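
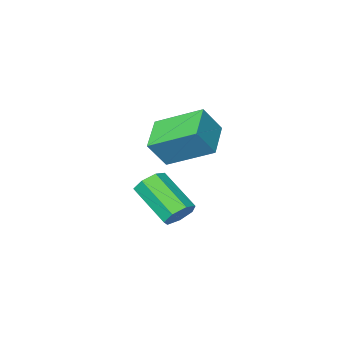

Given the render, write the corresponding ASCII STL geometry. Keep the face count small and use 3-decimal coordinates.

solid 
facet normal -0.559 0.079 -0.825
outer loop
vertex 1.961 -0.117 4.031
vertex 2.644 0.668 3.643
vertex 2.767 -1.136 3.387
endloop
endfacet
facet normal -0.615 -0.707 0.349
outer loop
vertex 3.276 -1.208 4.137
vertex 1.961 -0.117 4.031
vertex 2.767 -1.136 3.387
endloop
endfacet
facet normal -0.560 0.079 -0.825
outer loop
vertex 2.767 -1.136 3.387
vertex 2.644 0.668 3.643
vertex 3.449 -0.352 2.999
endloop
endfacet
facet normal 0.555 -0.703 -0.444
outer loop
vertex 3.449 -0.352 2.999
vertex 3.276 -1.208 4.137
vertex 2.767 -1.136 3.387
endloop
endfacet
facet normal -0.555 0.703 0.444
outer loop
vertex 1.961 -0.117 4.031
vertex 3.153 0.596 4.393
vertex 2.644 0.668 3.643
endloop
endfacet
facet normal -0.614 -0.707 0.351
outer loop
vertex 2.471 -0.188 4.781
vertex 1.961 -0.117 4.031
vertex 3.276 -1.208 4.137
endloop
endfacet
facet normal -0.555 0.703 0.444
outer loop
vertex 2.471 -0.188 4.781
vertex 3.153 0.596 4.393
vertex 1.961 -0.117 4.031
endloop
endfacet
facet normal 0.615 0.706 -0.350
outer loop
vertex 2.644 0.668 3.643
vertex 3.153 0.596 4.393
vertex 3.449 -0.352 2.999
endloop
endfacet
facet normal 0.555 -0.703 -0.444
outer loop
vertex 3.959 -0.423 3.749
vertex 3.276 -1.208 4.137
vertex 3.449 -0.352 2.999
endloop
endfacet
facet normal 0.614 0.707 -0.351
outer loop
vertex 3.449 -0.352 2.999
vertex 3.153 0.596 4.393
vertex 3.959 -0.423 3.749
endloop
endfacet
facet normal 0.560 -0.079 0.825
outer loop
vertex 3.959 -0.423 3.749
vertex 2.471 -0.188 4.781
vertex 3.276 -1.208 4.137
endloop
endfacet
facet normal 0.560 -0.079 0.825
outer loop
vertex 3.153 0.596 4.393
vertex 2.471 -0.188 4.781
vertex 3.959 -0.423 3.749
endloop
endfacet
facet normal -0.175 0.806 -0.565
outer loop
vertex 3.252 -0.38 1.151
vertex 2.888 -0.626 0.913
vertex 2.856 -0.344 1.325
endloop
endfacet
facet normal 0.370 0.587 0.720
outer loop
vertex 3.252 -0.38 1.151
vertex 2.856 -0.344 1.325
vertex 3.497 -1.507 1.944
endloop
endfacet
facet normal 0.370 0.587 0.720
outer loop
vertex 3.497 -1.507 1.944
vertex 2.856 -0.344 1.325
vertex 3.101 -1.471 2.118
endloop
endfacet
facet normal 0.176 -0.805 0.567
outer loop
vertex 3.497 -1.507 1.944
vertex 3.101 -1.471 2.118
vertex 3.132 -1.754 1.707
endloop
endfacet
facet normal -0.175 0.806 -0.565
outer loop
vertex 2.856 -0.344 1.325
vertex 2.888 -0.626 0.913
vertex 2.484 -0.521 1.188
endloop
endfacet
facet normal -0.485 0.430 0.761
outer loop
vertex 2.856 -0.344 1.325
vertex 2.484 -0.521 1.188
vertex 3.101 -1.471 2.118
endloop
endfacet
facet normal -0.483 0.432 0.762
outer loop
vertex 3.101 -1.471 2.118
vertex 2.484 -0.521 1.188
vertex 2.728 -1.648 1.982
endloop
endfacet
facet normal 0.175 -0.805 0.567
outer loop
vertex 3.101 -1.471 2.118
vertex 2.728 -1.648 1.982
vertex 3.132 -1.754 1.707
endloop
endfacet
facet normal -0.176 0.805 -0.566
outer loop
vertex 2.484 -0.521 1.188
vertex 2.888 -0.626 0.913
vertex 2.416 -0.777 0.845
endloop
endfacet
facet normal -0.972 -0.049 0.229
outer loop
vertex 2.484 -0.521 1.188
vertex 2.416 -0.777 0.845
vertex 2.728 -1.648 1.982
endloop
endfacet
facet normal -0.972 -0.051 0.228
outer loop
vertex 2.728 -1.648 1.982
vertex 2.416 -0.777 0.845
vertex 2.661 -1.904 1.638
endloop
endfacet
facet normal 0.174 -0.806 0.566
outer loop
vertex 2.728 -1.648 1.982
vertex 2.661 -1.904 1.638
vertex 3.132 -1.754 1.707
endloop
endfacet
facet normal -0.176 0.805 -0.567
outer loop
vertex 2.416 -0.777 0.845
vertex 2.888 -0.626 0.913
vertex 2.703 -0.92 0.553
endloop
endfacet
facet normal -0.729 -0.493 -0.475
outer loop
vertex 2.416 -0.777 0.845
vertex 2.703 -0.92 0.553
vertex 2.661 -1.904 1.638
endloop
endfacet
facet normal -0.729 -0.493 -0.475
outer loop
vertex 2.661 -1.904 1.638
vertex 2.703 -0.92 0.553
vertex 2.948 -2.047 1.346
endloop
endfacet
facet normal 0.174 -0.806 0.566
outer loop
vertex 2.661 -1.904 1.638
vertex 2.948 -2.047 1.346
vertex 3.132 -1.754 1.707
endloop
endfacet
facet normal -0.174 0.805 -0.568
outer loop
vertex 2.703 -0.92 0.553
vertex 2.888 -0.626 0.913
vertex 3.129 -0.842 0.533
endloop
endfacet
facet normal 0.065 -0.565 -0.823
outer loop
vertex 2.703 -0.92 0.553
vertex 3.129 -0.842 0.533
vertex 2.948 -2.047 1.346
endloop
endfacet
facet normal 0.065 -0.565 -0.823
outer loop
vertex 2.948 -2.047 1.346
vertex 3.129 -0.842 0.533
vertex 3.374 -1.969 1.326
endloop
endfacet
facet normal 0.174 -0.806 0.566
outer loop
vertex 2.948 -2.047 1.346
vertex 3.374 -1.969 1.326
vertex 3.132 -1.754 1.707
endloop
endfacet
facet normal -0.175 0.804 -0.568
outer loop
vertex 3.129 -0.842 0.533
vertex 2.888 -0.626 0.913
vertex 3.374 -0.601 0.799
endloop
endfacet
facet normal 0.807 -0.212 -0.551
outer loop
vertex 3.129 -0.842 0.533
vertex 3.374 -0.601 0.799
vertex 3.374 -1.969 1.326
endloop
endfacet
facet normal 0.808 -0.212 -0.550
outer loop
vertex 3.374 -1.969 1.326
vertex 3.374 -0.601 0.799
vertex 3.618 -1.729 1.592
endloop
endfacet
facet normal 0.175 -0.806 0.566
outer loop
vertex 3.374 -1.969 1.326
vertex 3.618 -1.729 1.592
vertex 3.132 -1.754 1.707
endloop
endfacet
facet normal -0.174 0.806 -0.566
outer loop
vertex 3.374 -0.601 0.799
vertex 2.888 -0.626 0.913
vertex 3.252 -0.38 1.151
endloop
endfacet
facet normal 0.944 0.301 0.138
outer loop
vertex 3.374 -0.601 0.799
vertex 3.252 -0.38 1.151
vertex 3.618 -1.729 1.592
endloop
endfacet
facet normal 0.944 0.300 0.135
outer loop
vertex 3.618 -1.729 1.592
vertex 3.252 -0.38 1.151
vertex 3.497 -1.507 1.944
endloop
endfacet
facet normal 0.176 -0.804 0.568
outer loop
vertex 3.618 -1.729 1.592
vertex 3.497 -1.507 1.944
vertex 3.132 -1.754 1.707
endloop
endfacet

endsolid


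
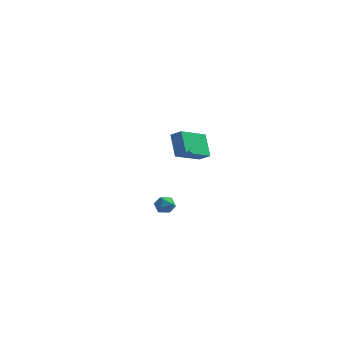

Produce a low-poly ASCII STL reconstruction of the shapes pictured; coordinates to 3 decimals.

solid 
facet normal -0.387 0.530 0.755
outer loop
vertex -4.693 3.523 1.81
vertex -3.968 3.413 2.259
vertex -3.877 5.359 0.939
endloop
endfacet
facet normal -0.844 0.127 -0.522
outer loop
vertex -3.212 4.447 -0.359
vertex -4.693 3.523 1.81
vertex -3.877 5.359 0.939
endloop
endfacet
facet normal -0.386 0.530 0.755
outer loop
vertex -3.877 5.359 0.939
vertex -3.968 3.413 2.259
vertex -3.151 5.249 1.387
endloop
endfacet
facet normal 0.373 0.838 -0.398
outer loop
vertex -3.151 5.249 1.387
vertex -3.212 4.447 -0.359
vertex -3.877 5.359 0.939
endloop
endfacet
facet normal -0.373 -0.838 0.398
outer loop
vertex -4.693 3.523 1.81
vertex -3.303 2.501 0.961
vertex -3.968 3.413 2.259
endloop
endfacet
facet normal -0.844 0.128 -0.522
outer loop
vertex -4.029 2.611 0.513
vertex -4.693 3.523 1.81
vertex -3.212 4.447 -0.359
endloop
endfacet
facet normal -0.373 -0.838 0.398
outer loop
vertex -4.029 2.611 0.513
vertex -3.303 2.501 0.961
vertex -4.693 3.523 1.81
endloop
endfacet
facet normal 0.844 -0.128 0.522
outer loop
vertex -3.968 3.413 2.259
vertex -3.303 2.501 0.961
vertex -3.151 5.249 1.387
endloop
endfacet
facet normal 0.374 0.838 -0.398
outer loop
vertex -2.487 4.337 0.09
vertex -3.212 4.447 -0.359
vertex -3.151 5.249 1.387
endloop
endfacet
facet normal 0.844 -0.128 0.522
outer loop
vertex -3.151 5.249 1.387
vertex -3.303 2.501 0.961
vertex -2.487 4.337 0.09
endloop
endfacet
facet normal 0.387 -0.530 -0.754
outer loop
vertex -2.487 4.337 0.09
vertex -4.029 2.611 0.513
vertex -3.212 4.447 -0.359
endloop
endfacet
facet normal 0.386 -0.530 -0.755
outer loop
vertex -3.303 2.501 0.961
vertex -4.029 2.611 0.513
vertex -2.487 4.337 0.09
endloop
endfacet
facet normal -0.657 0.753 0.022
outer loop
vertex -2.16 -3.017 -0.398
vertex -2.641 -3.431 -0.586
vertex -2.515 -3.34 0.058
endloop
endfacet
facet normal -0.137 0.855 0.500
outer loop
vertex -2.16 -3.017 -0.398
vertex -2.515 -3.34 0.058
vertex -1.86 -3.278 0.131
endloop
endfacet
facet normal 0.486 0.861 0.149
outer loop
vertex -2.16 -3.017 -0.398
vertex -1.86 -3.278 0.131
vertex -1.581 -3.332 -0.468
endloop
endfacet
facet normal 0.350 0.763 -0.543
outer loop
vertex -2.16 -3.017 -0.398
vertex -1.581 -3.332 -0.468
vertex -2.064 -3.426 -0.911
endloop
endfacet
facet normal -0.357 0.697 -0.622
outer loop
vertex -2.16 -3.017 -0.398
vertex -2.064 -3.426 -0.911
vertex -2.641 -3.431 -0.586
endloop
endfacet
facet normal -0.134 0.298 0.945
outer loop
vertex -1.86 -3.278 0.131
vertex -2.515 -3.34 0.058
vertex -2.156 -3.854 0.271
endloop
endfacet
facet normal -0.976 0.134 0.172
outer loop
vertex -2.515 -3.34 0.058
vertex -2.641 -3.431 -0.586
vertex -2.639 -3.948 -0.172
endloop
endfacet
facet normal -0.491 0.041 -0.870
outer loop
vertex -2.641 -3.431 -0.586
vertex -2.064 -3.426 -0.911
vertex -2.36 -4.002 -0.771
endloop
endfacet
facet normal 0.653 0.148 -0.743
outer loop
vertex -2.064 -3.426 -0.911
vertex -1.581 -3.332 -0.468
vertex -1.705 -3.94 -0.698
endloop
endfacet
facet normal 0.873 0.307 0.379
outer loop
vertex -1.581 -3.332 -0.468
vertex -1.86 -3.278 0.131
vertex -1.579 -3.849 -0.054
endloop
endfacet
facet normal -0.350 -0.763 0.543
outer loop
vertex -2.06 -4.263 -0.242
vertex -2.156 -3.854 0.271
vertex -2.639 -3.948 -0.172
endloop
endfacet
facet normal -0.486 -0.861 -0.149
outer loop
vertex -2.06 -4.263 -0.242
vertex -2.639 -3.948 -0.172
vertex -2.36 -4.002 -0.771
endloop
endfacet
facet normal 0.137 -0.855 -0.500
outer loop
vertex -2.06 -4.263 -0.242
vertex -2.36 -4.002 -0.771
vertex -1.705 -3.94 -0.698
endloop
endfacet
facet normal 0.657 -0.753 -0.022
outer loop
vertex -2.06 -4.263 -0.242
vertex -1.705 -3.94 -0.698
vertex -1.579 -3.849 -0.054
endloop
endfacet
facet normal 0.357 -0.697 0.622
outer loop
vertex -2.06 -4.263 -0.242
vertex -1.579 -3.849 -0.054
vertex -2.156 -3.854 0.271
endloop
endfacet
facet normal -0.653 -0.148 0.743
outer loop
vertex -2.639 -3.948 -0.172
vertex -2.156 -3.854 0.271
vertex -2.515 -3.34 0.058
endloop
endfacet
facet normal -0.873 -0.307 -0.379
outer loop
vertex -2.36 -4.002 -0.771
vertex -2.639 -3.948 -0.172
vertex -2.641 -3.431 -0.586
endloop
endfacet
facet normal 0.134 -0.298 -0.945
outer loop
vertex -1.705 -3.94 -0.698
vertex -2.36 -4.002 -0.771
vertex -2.064 -3.426 -0.911
endloop
endfacet
facet normal 0.976 -0.134 -0.172
outer loop
vertex -1.579 -3.849 -0.054
vertex -1.705 -3.94 -0.698
vertex -1.581 -3.332 -0.468
endloop
endfacet
facet normal 0.491 -0.041 0.870
outer loop
vertex -2.156 -3.854 0.271
vertex -1.579 -3.849 -0.054
vertex -1.86 -3.278 0.131
endloop
endfacet

endsolid


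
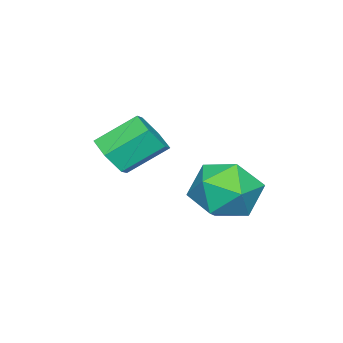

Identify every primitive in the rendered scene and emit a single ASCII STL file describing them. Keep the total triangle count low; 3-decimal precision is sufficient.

solid 
facet normal 0.543 -0.607 -0.580
outer loop
vertex 3.831 0.477 3.961
vertex 3.573 0.859 3.319
vertex 4.231 1.099 3.684
endloop
endfacet
facet normal 0.670 -0.103 0.736
outer loop
vertex 3.831 0.477 3.961
vertex 4.231 1.099 3.684
vertex 3.005 1.399 4.842
endloop
endfacet
facet normal 0.669 -0.104 0.736
outer loop
vertex 3.005 1.399 4.842
vertex 4.231 1.099 3.684
vertex 3.405 2.022 4.566
endloop
endfacet
facet normal -0.544 0.606 0.580
outer loop
vertex 3.005 1.399 4.842
vertex 3.405 2.022 4.566
vertex 2.747 1.781 4.201
endloop
endfacet
facet normal 0.543 -0.607 -0.580
outer loop
vertex 4.231 1.099 3.684
vertex 3.573 0.859 3.319
vertex 3.973 1.481 3.043
endloop
endfacet
facet normal 0.773 0.631 0.064
outer loop
vertex 4.231 1.099 3.684
vertex 3.973 1.481 3.043
vertex 3.405 2.022 4.566
endloop
endfacet
facet normal 0.773 0.631 0.064
outer loop
vertex 3.405 2.022 4.566
vertex 3.973 1.481 3.043
vertex 3.147 2.404 3.924
endloop
endfacet
facet normal -0.544 0.607 0.580
outer loop
vertex 3.405 2.022 4.566
vertex 3.147 2.404 3.924
vertex 2.747 1.781 4.201
endloop
endfacet
facet normal 0.543 -0.607 -0.580
outer loop
vertex 3.973 1.481 3.043
vertex 3.573 0.859 3.319
vertex 3.315 1.241 2.678
endloop
endfacet
facet normal 0.105 0.734 -0.671
outer loop
vertex 3.973 1.481 3.043
vertex 3.315 1.241 2.678
vertex 3.147 2.404 3.924
endloop
endfacet
facet normal 0.103 0.734 -0.671
outer loop
vertex 3.147 2.404 3.924
vertex 3.315 1.241 2.678
vertex 2.489 2.163 3.559
endloop
endfacet
facet normal -0.544 0.607 0.580
outer loop
vertex 3.147 2.404 3.924
vertex 2.489 2.163 3.559
vertex 2.747 1.781 4.201
endloop
endfacet
facet normal 0.544 -0.606 -0.580
outer loop
vertex 3.315 1.241 2.678
vertex 3.573 0.859 3.319
vertex 2.915 0.618 2.954
endloop
endfacet
facet normal -0.669 0.104 -0.736
outer loop
vertex 3.315 1.241 2.678
vertex 2.915 0.618 2.954
vertex 2.489 2.163 3.559
endloop
endfacet
facet normal -0.670 0.103 -0.735
outer loop
vertex 2.489 2.163 3.559
vertex 2.915 0.618 2.954
vertex 2.089 1.541 3.836
endloop
endfacet
facet normal -0.543 0.607 0.580
outer loop
vertex 2.489 2.163 3.559
vertex 2.089 1.541 3.836
vertex 2.747 1.781 4.201
endloop
endfacet
facet normal 0.544 -0.607 -0.580
outer loop
vertex 2.915 0.618 2.954
vertex 3.573 0.859 3.319
vertex 3.173 0.236 3.596
endloop
endfacet
facet normal -0.773 -0.631 -0.064
outer loop
vertex 2.915 0.618 2.954
vertex 3.173 0.236 3.596
vertex 2.089 1.541 3.836
endloop
endfacet
facet normal -0.773 -0.631 -0.064
outer loop
vertex 2.089 1.541 3.836
vertex 3.173 0.236 3.596
vertex 2.347 1.159 4.477
endloop
endfacet
facet normal -0.543 0.607 0.580
outer loop
vertex 2.089 1.541 3.836
vertex 2.347 1.159 4.477
vertex 2.747 1.781 4.201
endloop
endfacet
facet normal 0.544 -0.607 -0.580
outer loop
vertex 3.173 0.236 3.596
vertex 3.573 0.859 3.319
vertex 3.831 0.477 3.961
endloop
endfacet
facet normal -0.104 -0.734 0.671
outer loop
vertex 3.173 0.236 3.596
vertex 3.831 0.477 3.961
vertex 2.347 1.159 4.477
endloop
endfacet
facet normal -0.104 -0.734 0.671
outer loop
vertex 2.347 1.159 4.477
vertex 3.831 0.477 3.961
vertex 3.005 1.399 4.842
endloop
endfacet
facet normal -0.543 0.607 0.580
outer loop
vertex 2.347 1.159 4.477
vertex 3.005 1.399 4.842
vertex 2.747 1.781 4.201
endloop
endfacet
facet normal -0.905 0.425 0.022
outer loop
vertex 1.602 4.199 1.684
vertex 1.483 3.889 2.802
vertex 1.96 4.918 2.53
endloop
endfacet
facet normal -0.477 0.759 -0.443
outer loop
vertex 1.602 4.199 1.684
vertex 1.96 4.918 2.53
vertex 2.614 4.771 1.574
endloop
endfacet
facet normal -0.259 0.280 -0.925
outer loop
vertex 1.602 4.199 1.684
vertex 2.614 4.771 1.574
vertex 2.54 3.651 1.256
endloop
endfacet
facet normal -0.550 -0.350 -0.758
outer loop
vertex 1.602 4.199 1.684
vertex 2.54 3.651 1.256
vertex 1.841 3.105 2.015
endloop
endfacet
facet normal -0.950 -0.260 -0.173
outer loop
vertex 1.602 4.199 1.684
vertex 1.841 3.105 2.015
vertex 1.483 3.889 2.802
endloop
endfacet
facet normal 0.095 0.992 -0.087
outer loop
vertex 2.614 4.771 1.574
vertex 1.96 4.918 2.53
vertex 3.119 4.815 2.625
endloop
endfacet
facet normal -0.596 0.452 0.664
outer loop
vertex 1.96 4.918 2.53
vertex 1.483 3.889 2.802
vertex 2.42 4.269 3.384
endloop
endfacet
facet normal -0.669 -0.656 0.349
outer loop
vertex 1.483 3.889 2.802
vertex 1.841 3.105 2.015
vertex 2.346 3.149 3.066
endloop
endfacet
facet normal -0.022 -0.802 -0.597
outer loop
vertex 1.841 3.105 2.015
vertex 2.54 3.651 1.256
vertex 3.0 3.002 2.11
endloop
endfacet
facet normal 0.450 0.216 -0.866
outer loop
vertex 2.54 3.651 1.256
vertex 2.614 4.771 1.574
vertex 3.477 4.031 1.838
endloop
endfacet
facet normal 0.550 0.350 0.758
outer loop
vertex 3.358 3.721 2.956
vertex 3.119 4.815 2.625
vertex 2.42 4.269 3.384
endloop
endfacet
facet normal 0.259 -0.280 0.925
outer loop
vertex 3.358 3.721 2.956
vertex 2.42 4.269 3.384
vertex 2.346 3.149 3.066
endloop
endfacet
facet normal 0.477 -0.759 0.443
outer loop
vertex 3.358 3.721 2.956
vertex 2.346 3.149 3.066
vertex 3.0 3.002 2.11
endloop
endfacet
facet normal 0.905 -0.425 -0.022
outer loop
vertex 3.358 3.721 2.956
vertex 3.0 3.002 2.11
vertex 3.477 4.031 1.838
endloop
endfacet
facet normal 0.950 0.260 0.173
outer loop
vertex 3.358 3.721 2.956
vertex 3.477 4.031 1.838
vertex 3.119 4.815 2.625
endloop
endfacet
facet normal 0.022 0.802 0.597
outer loop
vertex 2.42 4.269 3.384
vertex 3.119 4.815 2.625
vertex 1.96 4.918 2.53
endloop
endfacet
facet normal -0.450 -0.216 0.866
outer loop
vertex 2.346 3.149 3.066
vertex 2.42 4.269 3.384
vertex 1.483 3.889 2.802
endloop
endfacet
facet normal -0.095 -0.992 0.087
outer loop
vertex 3.0 3.002 2.11
vertex 2.346 3.149 3.066
vertex 1.841 3.105 2.015
endloop
endfacet
facet normal 0.596 -0.452 -0.664
outer loop
vertex 3.477 4.031 1.838
vertex 3.0 3.002 2.11
vertex 2.54 3.651 1.256
endloop
endfacet
facet normal 0.669 0.656 -0.349
outer loop
vertex 3.119 4.815 2.625
vertex 3.477 4.031 1.838
vertex 2.614 4.771 1.574
endloop
endfacet

endsolid


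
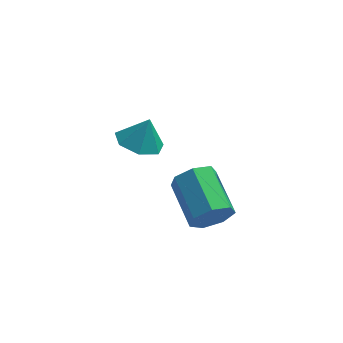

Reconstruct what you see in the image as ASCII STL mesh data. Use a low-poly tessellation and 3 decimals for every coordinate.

solid 
facet normal 0.339 -0.883 -0.325
outer loop
vertex 0.778 -0.5 -4.89
vertex 0.385 -0.904 -4.202
vertex 0.052 -0.735 -5.009
endloop
endfacet
facet normal 0.037 0.358 -0.933
outer loop
vertex 0.778 -0.5 -4.89
vertex 0.052 -0.735 -5.009
vertex 0.108 1.248 -4.247
endloop
endfacet
facet normal 0.038 0.358 -0.933
outer loop
vertex 0.108 1.248 -4.247
vertex 0.052 -0.735 -5.009
vertex -0.618 1.014 -4.366
endloop
endfacet
facet normal -0.338 0.883 0.325
outer loop
vertex 0.108 1.248 -4.247
vertex -0.618 1.014 -4.366
vertex -0.285 0.844 -3.558
endloop
endfacet
facet normal 0.338 -0.883 -0.325
outer loop
vertex 0.052 -0.735 -5.009
vertex 0.385 -0.904 -4.202
vertex -0.424 -1.097 -4.52
endloop
endfacet
facet normal -0.711 -0.014 -0.703
outer loop
vertex 0.052 -0.735 -5.009
vertex -0.424 -1.097 -4.52
vertex -0.618 1.014 -4.366
endloop
endfacet
facet normal -0.712 -0.014 -0.702
outer loop
vertex -0.618 1.014 -4.366
vertex -0.424 -1.097 -4.52
vertex -1.093 0.652 -3.877
endloop
endfacet
facet normal -0.338 0.883 0.325
outer loop
vertex -0.618 1.014 -4.366
vertex -1.093 0.652 -3.877
vertex -0.285 0.844 -3.558
endloop
endfacet
facet normal 0.338 -0.883 -0.325
outer loop
vertex -0.424 -1.097 -4.52
vertex 0.385 -0.904 -4.202
vertex -0.29 -1.314 -3.791
endloop
endfacet
facet normal -0.925 -0.375 0.058
outer loop
vertex -0.424 -1.097 -4.52
vertex -0.29 -1.314 -3.791
vertex -1.093 0.652 -3.877
endloop
endfacet
facet normal -0.925 -0.375 0.057
outer loop
vertex -1.093 0.652 -3.877
vertex -0.29 -1.314 -3.791
vertex -0.96 0.435 -3.148
endloop
endfacet
facet normal -0.338 0.883 0.325
outer loop
vertex -1.093 0.652 -3.877
vertex -0.96 0.435 -3.148
vertex -0.285 0.844 -3.558
endloop
endfacet
facet normal 0.338 -0.883 -0.326
outer loop
vertex -0.29 -1.314 -3.791
vertex 0.385 -0.904 -4.202
vertex 0.352 -1.223 -3.371
endloop
endfacet
facet normal -0.442 -0.454 0.774
outer loop
vertex -0.29 -1.314 -3.791
vertex 0.352 -1.223 -3.371
vertex -0.96 0.435 -3.148
endloop
endfacet
facet normal -0.442 -0.454 0.774
outer loop
vertex -0.96 0.435 -3.148
vertex 0.352 -1.223 -3.371
vertex -0.318 0.526 -2.728
endloop
endfacet
facet normal -0.338 0.883 0.325
outer loop
vertex -0.96 0.435 -3.148
vertex -0.318 0.526 -2.728
vertex -0.285 0.844 -3.558
endloop
endfacet
facet normal 0.338 -0.883 -0.326
outer loop
vertex 0.352 -1.223 -3.371
vertex 0.385 -0.904 -4.202
vertex 1.018 -0.892 -3.577
endloop
endfacet
facet normal 0.375 -0.190 0.907
outer loop
vertex 0.352 -1.223 -3.371
vertex 1.018 -0.892 -3.577
vertex -0.318 0.526 -2.728
endloop
endfacet
facet normal 0.374 -0.191 0.908
outer loop
vertex -0.318 0.526 -2.728
vertex 1.018 -0.892 -3.577
vertex 0.349 0.857 -2.933
endloop
endfacet
facet normal -0.338 0.883 0.325
outer loop
vertex -0.318 0.526 -2.728
vertex 0.349 0.857 -2.933
vertex -0.285 0.844 -3.558
endloop
endfacet
facet normal 0.338 -0.883 -0.326
outer loop
vertex 1.018 -0.892 -3.577
vertex 0.385 -0.904 -4.202
vertex 1.208 -0.57 -4.253
endloop
endfacet
facet normal 0.908 0.216 0.358
outer loop
vertex 1.018 -0.892 -3.577
vertex 1.208 -0.57 -4.253
vertex 0.349 0.857 -2.933
endloop
endfacet
facet normal 0.909 0.216 0.357
outer loop
vertex 0.349 0.857 -2.933
vertex 1.208 -0.57 -4.253
vertex 0.539 1.178 -3.61
endloop
endfacet
facet normal -0.338 0.884 0.324
outer loop
vertex 0.349 0.857 -2.933
vertex 0.539 1.178 -3.61
vertex -0.285 0.844 -3.558
endloop
endfacet
facet normal 0.338 -0.883 -0.325
outer loop
vertex 1.208 -0.57 -4.253
vertex 0.385 -0.904 -4.202
vertex 0.778 -0.5 -4.89
endloop
endfacet
facet normal 0.759 0.460 -0.461
outer loop
vertex 1.208 -0.57 -4.253
vertex 0.778 -0.5 -4.89
vertex 0.539 1.178 -3.61
endloop
endfacet
facet normal 0.758 0.460 -0.462
outer loop
vertex 0.539 1.178 -3.61
vertex 0.778 -0.5 -4.89
vertex 0.108 1.248 -4.247
endloop
endfacet
facet normal -0.337 0.883 0.325
outer loop
vertex 0.539 1.178 -3.61
vertex 0.108 1.248 -4.247
vertex -0.285 0.844 -3.558
endloop
endfacet
facet normal -0.324 -0.180 -0.929
outer loop
vertex -1.347 -0.278 -0.485
vertex -2.186 -0.423 -0.164
vertex -1.814 0.358 -0.445
endloop
endfacet
facet normal 0.790 0.565 0.241
outer loop
vertex -1.347 -0.278 -0.485
vertex -1.814 0.358 -0.445
vertex -1.814 -0.217 0.904
endloop
endfacet
facet normal -0.323 -0.180 -0.929
outer loop
vertex -1.814 0.358 -0.445
vertex -2.186 -0.423 -0.164
vertex -2.561 0.405 -0.194
endloop
endfacet
facet normal 0.186 0.904 0.385
outer loop
vertex -1.814 0.358 -0.445
vertex -2.561 0.405 -0.194
vertex -1.814 -0.217 0.904
endloop
endfacet
facet normal -0.324 -0.180 -0.929
outer loop
vertex -2.561 0.405 -0.194
vertex -2.186 -0.423 -0.164
vertex -3.026 -0.171 0.08
endloop
endfacet
facet normal -0.414 0.642 0.645
outer loop
vertex -2.561 0.405 -0.194
vertex -3.026 -0.171 0.08
vertex -1.814 -0.217 0.904
endloop
endfacet
facet normal -0.324 -0.180 -0.929
outer loop
vertex -3.026 -0.171 0.08
vertex -2.186 -0.423 -0.164
vertex -2.858 -0.938 0.17
endloop
endfacet
facet normal -0.563 -0.026 0.826
outer loop
vertex -3.026 -0.171 0.08
vertex -2.858 -0.938 0.17
vertex -1.814 -0.217 0.904
endloop
endfacet
facet normal -0.324 -0.179 -0.929
outer loop
vertex -2.858 -0.938 0.17
vertex -2.186 -0.423 -0.164
vertex -2.185 -1.317 0.008
endloop
endfacet
facet normal -0.145 -0.595 0.791
outer loop
vertex -2.858 -0.938 0.17
vertex -2.185 -1.317 0.008
vertex -1.814 -0.217 0.904
endloop
endfacet
facet normal -0.323 -0.179 -0.929
outer loop
vertex -2.185 -1.317 0.008
vertex -2.186 -0.423 -0.164
vertex -1.512 -1.023 -0.283
endloop
endfacet
facet normal 0.523 -0.637 0.566
outer loop
vertex -2.185 -1.317 0.008
vertex -1.512 -1.023 -0.283
vertex -1.814 -0.217 0.904
endloop
endfacet
facet normal -0.324 -0.180 -0.929
outer loop
vertex -1.512 -1.023 -0.283
vertex -2.186 -0.423 -0.164
vertex -1.347 -0.278 -0.485
endloop
endfacet
facet normal 0.939 -0.121 0.321
outer loop
vertex -1.512 -1.023 -0.283
vertex -1.347 -0.278 -0.485
vertex -1.814 -0.217 0.904
endloop
endfacet

endsolid


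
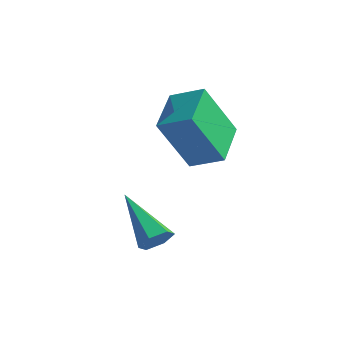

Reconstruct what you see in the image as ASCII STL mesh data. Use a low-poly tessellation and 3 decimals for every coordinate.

solid 
facet normal -0.892 -0.153 -0.426
outer loop
vertex 0.254 1.14 0.291
vertex -0.168 2.703 0.613
vertex 1.038 1.734 -1.564
endloop
endfacet
facet normal 0.255 -0.947 -0.195
outer loop
vertex 2.108 1.917 -1.053
vertex 0.254 1.14 0.291
vertex 1.038 1.734 -1.564
endloop
endfacet
facet normal -0.892 -0.153 -0.426
outer loop
vertex 1.038 1.734 -1.564
vertex -0.168 2.703 0.613
vertex 0.616 3.296 -1.243
endloop
endfacet
facet normal 0.374 0.283 -0.884
outer loop
vertex 0.616 3.296 -1.243
vertex 2.108 1.917 -1.053
vertex 1.038 1.734 -1.564
endloop
endfacet
facet normal -0.374 -0.283 0.883
outer loop
vertex 0.254 1.14 0.291
vertex 0.902 2.886 1.124
vertex -0.168 2.703 0.613
endloop
endfacet
facet normal 0.256 -0.947 -0.194
outer loop
vertex 1.324 1.324 0.803
vertex 0.254 1.14 0.291
vertex 2.108 1.917 -1.053
endloop
endfacet
facet normal -0.374 -0.283 0.883
outer loop
vertex 1.324 1.324 0.803
vertex 0.902 2.886 1.124
vertex 0.254 1.14 0.291
endloop
endfacet
facet normal -0.255 0.947 0.195
outer loop
vertex -0.168 2.703 0.613
vertex 0.902 2.886 1.124
vertex 0.616 3.296 -1.243
endloop
endfacet
facet normal 0.374 0.283 -0.883
outer loop
vertex 1.686 3.48 -0.731
vertex 2.108 1.917 -1.053
vertex 0.616 3.296 -1.243
endloop
endfacet
facet normal -0.256 0.947 0.195
outer loop
vertex 0.616 3.296 -1.243
vertex 0.902 2.886 1.124
vertex 1.686 3.48 -0.731
endloop
endfacet
facet normal 0.892 0.153 0.426
outer loop
vertex 1.686 3.48 -0.731
vertex 1.324 1.324 0.803
vertex 2.108 1.917 -1.053
endloop
endfacet
facet normal 0.892 0.153 0.426
outer loop
vertex 0.902 2.886 1.124
vertex 1.324 1.324 0.803
vertex 1.686 3.48 -0.731
endloop
endfacet
facet normal 0.774 -0.413 -0.480
outer loop
vertex 1.752 -0.878 -2.546
vertex 1.426 -0.919 -3.036
vertex 1.747 -0.435 -2.935
endloop
endfacet
facet normal 0.420 0.601 0.679
outer loop
vertex 1.752 -0.878 -2.546
vertex 1.747 -0.435 -2.935
vertex -0.106 -0.101 -2.084
endloop
endfacet
facet normal 0.774 -0.413 -0.480
outer loop
vertex 1.747 -0.435 -2.935
vertex 1.426 -0.919 -3.036
vertex 1.421 -0.476 -3.425
endloop
endfacet
facet normal 0.107 0.982 -0.153
outer loop
vertex 1.747 -0.435 -2.935
vertex 1.421 -0.476 -3.425
vertex -0.106 -0.101 -2.084
endloop
endfacet
facet normal 0.774 -0.413 -0.480
outer loop
vertex 1.421 -0.476 -3.425
vertex 1.426 -0.919 -3.036
vertex 1.1 -0.96 -3.526
endloop
endfacet
facet normal -0.507 0.485 -0.713
outer loop
vertex 1.421 -0.476 -3.425
vertex 1.1 -0.96 -3.526
vertex -0.106 -0.101 -2.084
endloop
endfacet
facet normal 0.774 -0.414 -0.480
outer loop
vertex 1.1 -0.96 -3.526
vertex 1.426 -0.919 -3.036
vertex 1.105 -1.403 -3.136
endloop
endfacet
facet normal -0.807 -0.396 -0.439
outer loop
vertex 1.1 -0.96 -3.526
vertex 1.105 -1.403 -3.136
vertex -0.106 -0.101 -2.084
endloop
endfacet
facet normal 0.774 -0.414 -0.480
outer loop
vertex 1.105 -1.403 -3.136
vertex 1.426 -0.919 -3.036
vertex 1.431 -1.362 -2.646
endloop
endfacet
facet normal -0.493 -0.776 0.393
outer loop
vertex 1.105 -1.403 -3.136
vertex 1.431 -1.362 -2.646
vertex -0.106 -0.101 -2.084
endloop
endfacet
facet normal 0.774 -0.414 -0.480
outer loop
vertex 1.431 -1.362 -2.646
vertex 1.426 -0.919 -3.036
vertex 1.752 -0.878 -2.546
endloop
endfacet
facet normal 0.121 -0.277 0.953
outer loop
vertex 1.431 -1.362 -2.646
vertex 1.752 -0.878 -2.546
vertex -0.106 -0.101 -2.084
endloop
endfacet

endsolid


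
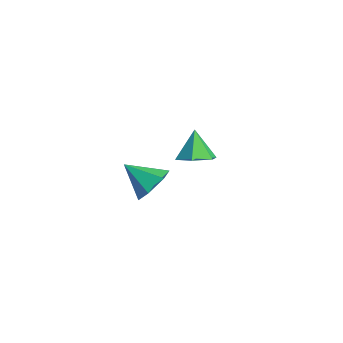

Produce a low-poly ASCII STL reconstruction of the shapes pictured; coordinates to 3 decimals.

solid 
facet normal 0.564 0.574 -0.593
outer loop
vertex 4.099 -3.247 3.316
vertex 3.281 -2.631 3.134
vertex 3.916 -2.43 3.933
endloop
endfacet
facet normal 0.457 -0.469 0.756
outer loop
vertex 4.099 -3.247 3.316
vertex 3.916 -2.43 3.933
vertex 2.299 -3.629 4.166
endloop
endfacet
facet normal 0.565 0.573 -0.593
outer loop
vertex 3.916 -2.43 3.933
vertex 3.281 -2.631 3.134
vertex 3.099 -1.814 3.75
endloop
endfacet
facet normal -0.037 0.239 0.970
outer loop
vertex 3.916 -2.43 3.933
vertex 3.099 -1.814 3.75
vertex 2.299 -3.629 4.166
endloop
endfacet
facet normal 0.565 0.573 -0.593
outer loop
vertex 3.099 -1.814 3.75
vertex 3.281 -2.631 3.134
vertex 2.464 -2.014 2.952
endloop
endfacet
facet normal -0.752 0.443 0.487
outer loop
vertex 3.099 -1.814 3.75
vertex 2.464 -2.014 2.952
vertex 2.299 -3.629 4.166
endloop
endfacet
facet normal 0.565 0.573 -0.593
outer loop
vertex 2.464 -2.014 2.952
vertex 3.281 -2.631 3.134
vertex 2.646 -2.832 2.335
endloop
endfacet
facet normal -0.976 -0.058 -0.210
outer loop
vertex 2.464 -2.014 2.952
vertex 2.646 -2.832 2.335
vertex 2.299 -3.629 4.166
endloop
endfacet
facet normal 0.564 0.574 -0.593
outer loop
vertex 2.646 -2.832 2.335
vertex 3.281 -2.631 3.134
vertex 3.464 -3.448 2.517
endloop
endfacet
facet normal -0.482 -0.766 -0.425
outer loop
vertex 2.646 -2.832 2.335
vertex 3.464 -3.448 2.517
vertex 2.299 -3.629 4.166
endloop
endfacet
facet normal 0.564 0.574 -0.593
outer loop
vertex 3.464 -3.448 2.517
vertex 3.281 -2.631 3.134
vertex 4.099 -3.247 3.316
endloop
endfacet
facet normal 0.234 -0.971 0.059
outer loop
vertex 3.464 -3.448 2.517
vertex 4.099 -3.247 3.316
vertex 2.299 -3.629 4.166
endloop
endfacet
facet normal 0.435 -0.158 -0.886
outer loop
vertex -1.958 1.572 0.369
vertex -2.711 2.132 -0.101
vertex -1.84 2.608 0.242
endloop
endfacet
facet normal 0.590 0.032 0.807
outer loop
vertex -1.958 1.572 0.369
vertex -1.84 2.608 0.242
vertex -3.469 2.408 1.441
endloop
endfacet
facet normal 0.435 -0.158 -0.886
outer loop
vertex -1.84 2.608 0.242
vertex -2.711 2.132 -0.101
vertex -2.594 3.168 -0.228
endloop
endfacet
facet normal 0.280 0.810 0.516
outer loop
vertex -1.84 2.608 0.242
vertex -2.594 3.168 -0.228
vertex -3.469 2.408 1.441
endloop
endfacet
facet normal 0.435 -0.158 -0.886
outer loop
vertex -2.594 3.168 -0.228
vertex -2.711 2.132 -0.101
vertex -3.465 2.692 -0.571
endloop
endfacet
facet normal -0.512 0.851 0.119
outer loop
vertex -2.594 3.168 -0.228
vertex -3.465 2.692 -0.571
vertex -3.469 2.408 1.441
endloop
endfacet
facet normal 0.435 -0.158 -0.886
outer loop
vertex -3.465 2.692 -0.571
vertex -2.711 2.132 -0.101
vertex -3.582 1.657 -0.444
endloop
endfacet
facet normal -0.993 0.114 0.014
outer loop
vertex -3.465 2.692 -0.571
vertex -3.582 1.657 -0.444
vertex -3.469 2.408 1.441
endloop
endfacet
facet normal 0.435 -0.158 -0.886
outer loop
vertex -3.582 1.657 -0.444
vertex -2.711 2.132 -0.101
vertex -2.829 1.097 0.026
endloop
endfacet
facet normal -0.684 -0.663 0.305
outer loop
vertex -3.582 1.657 -0.444
vertex -2.829 1.097 0.026
vertex -3.469 2.408 1.441
endloop
endfacet
facet normal 0.435 -0.158 -0.886
outer loop
vertex -2.829 1.097 0.026
vertex -2.711 2.132 -0.101
vertex -1.958 1.572 0.369
endloop
endfacet
facet normal 0.108 -0.704 0.701
outer loop
vertex -2.829 1.097 0.026
vertex -1.958 1.572 0.369
vertex -3.469 2.408 1.441
endloop
endfacet

endsolid


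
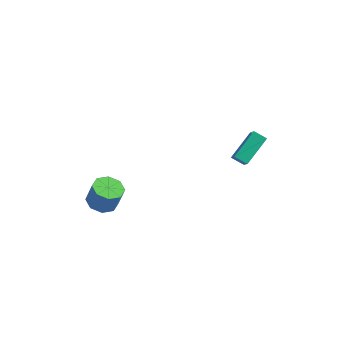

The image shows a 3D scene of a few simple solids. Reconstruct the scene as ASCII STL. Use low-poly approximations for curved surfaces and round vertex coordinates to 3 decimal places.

solid 
facet normal -0.264 -0.112 -0.958
outer loop
vertex -3.236 -1.33 -4.416
vertex -3.894 -0.653 -4.314
vertex -2.978 -0.667 -4.565
endloop
endfacet
facet normal 0.897 -0.394 -0.201
outer loop
vertex -3.236 -1.33 -4.416
vertex -2.978 -0.667 -4.565
vertex -2.848 -1.165 -3.007
endloop
endfacet
facet normal 0.897 -0.394 -0.201
outer loop
vertex -2.848 -1.165 -3.007
vertex -2.978 -0.667 -4.565
vertex -2.59 -0.502 -3.156
endloop
endfacet
facet normal 0.263 0.113 0.958
outer loop
vertex -2.848 -1.165 -3.007
vertex -2.59 -0.502 -3.156
vertex -3.506 -0.487 -2.906
endloop
endfacet
facet normal -0.264 -0.112 -0.958
outer loop
vertex -2.978 -0.667 -4.565
vertex -3.894 -0.653 -4.314
vertex -3.256 0.004 -4.567
endloop
endfacet
facet normal 0.885 0.366 -0.287
outer loop
vertex -2.978 -0.667 -4.565
vertex -3.256 0.004 -4.567
vertex -2.59 -0.502 -3.156
endloop
endfacet
facet normal 0.886 0.365 -0.287
outer loop
vertex -2.59 -0.502 -3.156
vertex -3.256 0.004 -4.567
vertex -2.868 0.17 -3.159
endloop
endfacet
facet normal 0.263 0.113 0.958
outer loop
vertex -2.59 -0.502 -3.156
vertex -2.868 0.17 -3.159
vertex -3.506 -0.487 -2.906
endloop
endfacet
facet normal -0.264 -0.112 -0.958
outer loop
vertex -3.256 0.004 -4.567
vertex -3.894 -0.653 -4.314
vertex -3.908 0.291 -4.421
endloop
endfacet
facet normal 0.355 0.912 -0.205
outer loop
vertex -3.256 0.004 -4.567
vertex -3.908 0.291 -4.421
vertex -2.868 0.17 -3.159
endloop
endfacet
facet normal 0.355 0.912 -0.205
outer loop
vertex -2.868 0.17 -3.159
vertex -3.908 0.291 -4.421
vertex -3.521 0.457 -3.013
endloop
endfacet
facet normal 0.264 0.113 0.958
outer loop
vertex -2.868 0.17 -3.159
vertex -3.521 0.457 -3.013
vertex -3.506 -0.487 -2.906
endloop
endfacet
facet normal -0.263 -0.113 -0.958
outer loop
vertex -3.908 0.291 -4.421
vertex -3.894 -0.653 -4.314
vertex -4.552 0.025 -4.213
endloop
endfacet
facet normal -0.383 0.924 -0.004
outer loop
vertex -3.908 0.291 -4.421
vertex -4.552 0.025 -4.213
vertex -3.521 0.457 -3.013
endloop
endfacet
facet normal -0.384 0.923 -0.002
outer loop
vertex -3.521 0.457 -3.013
vertex -4.552 0.025 -4.213
vertex -4.164 0.19 -2.804
endloop
endfacet
facet normal 0.264 0.113 0.958
outer loop
vertex -3.521 0.457 -3.013
vertex -4.164 0.19 -2.804
vertex -3.506 -0.487 -2.906
endloop
endfacet
facet normal -0.263 -0.113 -0.958
outer loop
vertex -4.552 0.025 -4.213
vertex -3.894 -0.653 -4.314
vertex -4.81 -0.638 -4.064
endloop
endfacet
facet normal -0.897 0.394 0.201
outer loop
vertex -4.552 0.025 -4.213
vertex -4.81 -0.638 -4.064
vertex -4.164 0.19 -2.804
endloop
endfacet
facet normal -0.897 0.394 0.201
outer loop
vertex -4.164 0.19 -2.804
vertex -4.81 -0.638 -4.064
vertex -4.422 -0.473 -2.655
endloop
endfacet
facet normal 0.264 0.112 0.958
outer loop
vertex -4.164 0.19 -2.804
vertex -4.422 -0.473 -2.655
vertex -3.506 -0.487 -2.906
endloop
endfacet
facet normal -0.263 -0.113 -0.958
outer loop
vertex -4.81 -0.638 -4.064
vertex -3.894 -0.653 -4.314
vertex -4.532 -1.31 -4.061
endloop
endfacet
facet normal -0.886 -0.365 0.287
outer loop
vertex -4.81 -0.638 -4.064
vertex -4.532 -1.31 -4.061
vertex -4.422 -0.473 -2.655
endloop
endfacet
facet normal -0.885 -0.366 0.287
outer loop
vertex -4.422 -0.473 -2.655
vertex -4.532 -1.31 -4.061
vertex -4.144 -1.144 -2.653
endloop
endfacet
facet normal 0.264 0.112 0.958
outer loop
vertex -4.422 -0.473 -2.655
vertex -4.144 -1.144 -2.653
vertex -3.506 -0.487 -2.906
endloop
endfacet
facet normal -0.264 -0.113 -0.958
outer loop
vertex -4.532 -1.31 -4.061
vertex -3.894 -0.653 -4.314
vertex -3.879 -1.597 -4.207
endloop
endfacet
facet normal -0.355 -0.912 0.205
outer loop
vertex -4.532 -1.31 -4.061
vertex -3.879 -1.597 -4.207
vertex -4.144 -1.144 -2.653
endloop
endfacet
facet normal -0.355 -0.912 0.205
outer loop
vertex -4.144 -1.144 -2.653
vertex -3.879 -1.597 -4.207
vertex -3.492 -1.431 -2.799
endloop
endfacet
facet normal 0.264 0.112 0.958
outer loop
vertex -4.144 -1.144 -2.653
vertex -3.492 -1.431 -2.799
vertex -3.506 -0.487 -2.906
endloop
endfacet
facet normal -0.264 -0.113 -0.958
outer loop
vertex -3.879 -1.597 -4.207
vertex -3.894 -0.653 -4.314
vertex -3.236 -1.33 -4.416
endloop
endfacet
facet normal 0.384 -0.923 0.003
outer loop
vertex -3.879 -1.597 -4.207
vertex -3.236 -1.33 -4.416
vertex -3.492 -1.431 -2.799
endloop
endfacet
facet normal 0.383 -0.924 0.003
outer loop
vertex -3.492 -1.431 -2.799
vertex -3.236 -1.33 -4.416
vertex -2.848 -1.165 -3.007
endloop
endfacet
facet normal 0.263 0.113 0.958
outer loop
vertex -3.492 -1.431 -2.799
vertex -2.848 -1.165 -3.007
vertex -3.506 -0.487 -2.906
endloop
endfacet
facet normal -0.858 -0.293 0.422
outer loop
vertex 3.633 1.765 2.892
vertex 3.623 3.343 3.968
vertex 2.594 2.737 1.458
endloop
endfacet
facet normal 0.005 -0.826 -0.563
outer loop
vertex 3.297 2.977 1.112
vertex 3.633 1.765 2.892
vertex 2.594 2.737 1.458
endloop
endfacet
facet normal -0.857 -0.294 0.422
outer loop
vertex 2.594 2.737 1.458
vertex 3.623 3.343 3.968
vertex 2.584 4.314 2.534
endloop
endfacet
facet normal -0.514 0.481 -0.710
outer loop
vertex 2.584 4.314 2.534
vertex 3.297 2.977 1.112
vertex 2.594 2.737 1.458
endloop
endfacet
facet normal 0.514 -0.481 0.710
outer loop
vertex 3.633 1.765 2.892
vertex 4.326 3.583 3.622
vertex 3.623 3.343 3.968
endloop
endfacet
facet normal 0.006 -0.826 -0.564
outer loop
vertex 4.336 2.006 2.546
vertex 3.633 1.765 2.892
vertex 3.297 2.977 1.112
endloop
endfacet
facet normal 0.514 -0.481 0.710
outer loop
vertex 4.336 2.006 2.546
vertex 4.326 3.583 3.622
vertex 3.633 1.765 2.892
endloop
endfacet
facet normal -0.005 0.826 0.563
outer loop
vertex 3.623 3.343 3.968
vertex 4.326 3.583 3.622
vertex 2.584 4.314 2.534
endloop
endfacet
facet normal -0.514 0.481 -0.710
outer loop
vertex 3.287 4.555 2.188
vertex 3.297 2.977 1.112
vertex 2.584 4.314 2.534
endloop
endfacet
facet normal -0.006 0.826 0.564
outer loop
vertex 2.584 4.314 2.534
vertex 4.326 3.583 3.622
vertex 3.287 4.555 2.188
endloop
endfacet
facet normal 0.857 0.294 -0.423
outer loop
vertex 3.287 4.555 2.188
vertex 4.336 2.006 2.546
vertex 3.297 2.977 1.112
endloop
endfacet
facet normal 0.858 0.294 -0.422
outer loop
vertex 4.326 3.583 3.622
vertex 4.336 2.006 2.546
vertex 3.287 4.555 2.188
endloop
endfacet

endsolid


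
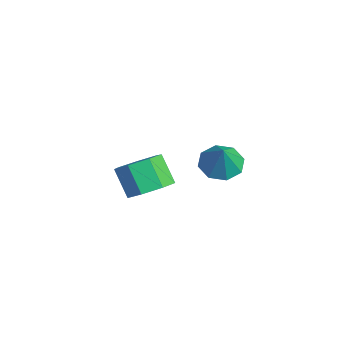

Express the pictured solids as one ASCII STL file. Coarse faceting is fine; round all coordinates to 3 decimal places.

solid 
facet normal -0.504 0.138 -0.853
outer loop
vertex 3.281 2.995 1.137
vertex 2.629 2.381 1.423
vertex 2.748 3.31 1.503
endloop
endfacet
facet normal 0.638 0.695 0.331
outer loop
vertex 3.281 2.995 1.137
vertex 2.748 3.31 1.503
vertex 3.371 2.179 2.677
endloop
endfacet
facet normal -0.504 0.138 -0.852
outer loop
vertex 2.748 3.31 1.503
vertex 2.629 2.381 1.423
vertex 2.146 3.081 1.822
endloop
endfacet
facet normal 0.075 0.738 0.671
outer loop
vertex 2.748 3.31 1.503
vertex 2.146 3.081 1.822
vertex 3.371 2.179 2.677
endloop
endfacet
facet normal -0.504 0.138 -0.852
outer loop
vertex 2.146 3.081 1.822
vertex 2.629 2.381 1.423
vertex 1.826 2.443 1.908
endloop
endfacet
facet normal -0.381 0.309 0.872
outer loop
vertex 2.146 3.081 1.822
vertex 1.826 2.443 1.908
vertex 3.371 2.179 2.677
endloop
endfacet
facet normal -0.504 0.137 -0.853
outer loop
vertex 1.826 2.443 1.908
vertex 2.629 2.381 1.423
vertex 1.977 1.768 1.71
endloop
endfacet
facet normal -0.465 -0.343 0.816
outer loop
vertex 1.826 2.443 1.908
vertex 1.977 1.768 1.71
vertex 3.371 2.179 2.677
endloop
endfacet
facet normal -0.504 0.137 -0.853
outer loop
vertex 1.977 1.768 1.71
vertex 2.629 2.381 1.423
vertex 2.51 1.452 1.344
endloop
endfacet
facet normal -0.126 -0.834 0.537
outer loop
vertex 1.977 1.768 1.71
vertex 2.51 1.452 1.344
vertex 3.371 2.179 2.677
endloop
endfacet
facet normal -0.504 0.137 -0.852
outer loop
vertex 2.51 1.452 1.344
vertex 2.629 2.381 1.423
vertex 3.113 1.681 1.024
endloop
endfacet
facet normal 0.437 -0.878 0.196
outer loop
vertex 2.51 1.452 1.344
vertex 3.113 1.681 1.024
vertex 3.371 2.179 2.677
endloop
endfacet
facet normal -0.504 0.137 -0.852
outer loop
vertex 3.113 1.681 1.024
vertex 2.629 2.381 1.423
vertex 3.432 2.32 0.938
endloop
endfacet
facet normal 0.894 -0.447 -0.005
outer loop
vertex 3.113 1.681 1.024
vertex 3.432 2.32 0.938
vertex 3.371 2.179 2.677
endloop
endfacet
facet normal -0.504 0.138 -0.852
outer loop
vertex 3.432 2.32 0.938
vertex 2.629 2.381 1.423
vertex 3.281 2.995 1.137
endloop
endfacet
facet normal 0.978 0.204 0.051
outer loop
vertex 3.432 2.32 0.938
vertex 3.281 2.995 1.137
vertex 3.371 2.179 2.677
endloop
endfacet
facet normal 0.596 0.177 -0.783
outer loop
vertex -0.837 0.192 -2.357
vertex -1.589 0.86 -2.779
vertex -0.77 1.1 -2.101
endloop
endfacet
facet normal 0.800 -0.217 0.560
outer loop
vertex -0.837 0.192 -2.357
vertex -0.77 1.1 -2.101
vertex -1.779 -0.087 -1.12
endloop
endfacet
facet normal 0.800 -0.217 0.560
outer loop
vertex -1.779 -0.087 -1.12
vertex -0.77 1.1 -2.101
vertex -1.712 0.821 -0.864
endloop
endfacet
facet normal -0.596 -0.177 0.784
outer loop
vertex -1.779 -0.087 -1.12
vertex -1.712 0.821 -0.864
vertex -2.531 0.58 -1.541
endloop
endfacet
facet normal 0.596 0.177 -0.783
outer loop
vertex -0.77 1.1 -2.101
vertex -1.589 0.86 -2.779
vertex -1.319 1.827 -2.355
endloop
endfacet
facet normal 0.555 0.615 0.561
outer loop
vertex -0.77 1.1 -2.101
vertex -1.319 1.827 -2.355
vertex -1.712 0.821 -0.864
endloop
endfacet
facet normal 0.555 0.615 0.561
outer loop
vertex -1.712 0.821 -0.864
vertex -1.319 1.827 -2.355
vertex -2.261 1.548 -1.118
endloop
endfacet
facet normal -0.596 -0.176 0.784
outer loop
vertex -1.712 0.821 -0.864
vertex -2.261 1.548 -1.118
vertex -2.531 0.58 -1.541
endloop
endfacet
facet normal 0.596 0.177 -0.783
outer loop
vertex -1.319 1.827 -2.355
vertex -1.589 0.86 -2.779
vertex -2.072 1.825 -2.928
endloop
endfacet
facet normal -0.109 0.984 0.139
outer loop
vertex -1.319 1.827 -2.355
vertex -2.072 1.825 -2.928
vertex -2.261 1.548 -1.118
endloop
endfacet
facet normal -0.109 0.984 0.139
outer loop
vertex -2.261 1.548 -1.118
vertex -2.072 1.825 -2.928
vertex -3.014 1.546 -1.691
endloop
endfacet
facet normal -0.596 -0.176 0.784
outer loop
vertex -2.261 1.548 -1.118
vertex -3.014 1.546 -1.691
vertex -2.531 0.58 -1.541
endloop
endfacet
facet normal 0.596 0.177 -0.783
outer loop
vertex -2.072 1.825 -2.928
vertex -1.589 0.86 -2.779
vertex -2.461 1.096 -3.389
endloop
endfacet
facet normal -0.689 0.612 -0.387
outer loop
vertex -2.072 1.825 -2.928
vertex -2.461 1.096 -3.389
vertex -3.014 1.546 -1.691
endloop
endfacet
facet normal -0.690 0.612 -0.387
outer loop
vertex -3.014 1.546 -1.691
vertex -2.461 1.096 -3.389
vertex -3.403 0.817 -2.151
endloop
endfacet
facet normal -0.596 -0.176 0.783
outer loop
vertex -3.014 1.546 -1.691
vertex -3.403 0.817 -2.151
vertex -2.531 0.58 -1.541
endloop
endfacet
facet normal 0.596 0.177 -0.783
outer loop
vertex -2.461 1.096 -3.389
vertex -1.589 0.86 -2.779
vertex -2.193 0.189 -3.39
endloop
endfacet
facet normal -0.751 -0.221 -0.622
outer loop
vertex -2.461 1.096 -3.389
vertex -2.193 0.189 -3.39
vertex -3.403 0.817 -2.151
endloop
endfacet
facet normal -0.751 -0.221 -0.622
outer loop
vertex -3.403 0.817 -2.151
vertex -2.193 0.189 -3.39
vertex -3.135 -0.09 -2.152
endloop
endfacet
facet normal -0.596 -0.177 0.783
outer loop
vertex -3.403 0.817 -2.151
vertex -3.135 -0.09 -2.152
vertex -2.531 0.58 -1.541
endloop
endfacet
facet normal 0.596 0.177 -0.783
outer loop
vertex -2.193 0.189 -3.39
vertex -1.589 0.86 -2.779
vertex -1.471 -0.213 -2.931
endloop
endfacet
facet normal -0.247 -0.888 -0.388
outer loop
vertex -2.193 0.189 -3.39
vertex -1.471 -0.213 -2.931
vertex -3.135 -0.09 -2.152
endloop
endfacet
facet normal -0.247 -0.888 -0.388
outer loop
vertex -3.135 -0.09 -2.152
vertex -1.471 -0.213 -2.931
vertex -2.413 -0.492 -1.693
endloop
endfacet
facet normal -0.596 -0.177 0.783
outer loop
vertex -3.135 -0.09 -2.152
vertex -2.413 -0.492 -1.693
vertex -2.531 0.58 -1.541
endloop
endfacet
facet normal 0.596 0.177 -0.783
outer loop
vertex -1.471 -0.213 -2.931
vertex -1.589 0.86 -2.779
vertex -0.837 0.192 -2.357
endloop
endfacet
facet normal 0.442 -0.886 0.137
outer loop
vertex -1.471 -0.213 -2.931
vertex -0.837 0.192 -2.357
vertex -2.413 -0.492 -1.693
endloop
endfacet
facet normal 0.442 -0.886 0.137
outer loop
vertex -2.413 -0.492 -1.693
vertex -0.837 0.192 -2.357
vertex -1.779 -0.087 -1.12
endloop
endfacet
facet normal -0.595 -0.177 0.784
outer loop
vertex -2.413 -0.492 -1.693
vertex -1.779 -0.087 -1.12
vertex -2.531 0.58 -1.541
endloop
endfacet

endsolid


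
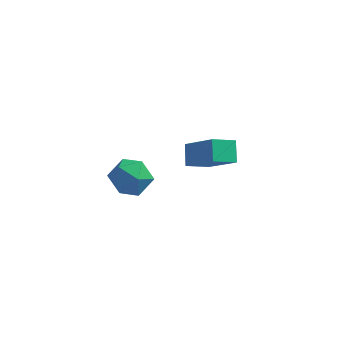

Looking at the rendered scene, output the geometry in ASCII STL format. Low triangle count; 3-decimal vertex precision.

solid 
facet normal -0.841 0.539 -0.048
outer loop
vertex 1.102 -1.154 2.849
vertex 0.643 -1.825 3.354
vertex 1.081 -1.102 3.804
endloop
endfacet
facet normal -0.266 0.962 -0.058
outer loop
vertex 1.102 -1.154 2.849
vertex 1.081 -1.102 3.804
vertex 1.89 -0.907 3.332
endloop
endfacet
facet normal 0.135 0.775 -0.617
outer loop
vertex 1.102 -1.154 2.849
vertex 1.89 -0.907 3.332
vertex 1.952 -1.508 2.59
endloop
endfacet
facet normal -0.192 0.236 -0.953
outer loop
vertex 1.102 -1.154 2.849
vertex 1.952 -1.508 2.59
vertex 1.182 -2.076 2.604
endloop
endfacet
facet normal -0.794 0.091 -0.601
outer loop
vertex 1.102 -1.154 2.849
vertex 1.182 -2.076 2.604
vertex 0.643 -1.825 3.354
endloop
endfacet
facet normal 0.110 0.838 0.535
outer loop
vertex 1.89 -0.907 3.332
vertex 1.081 -1.102 3.804
vertex 1.918 -1.424 4.136
endloop
endfacet
facet normal -0.820 0.153 0.552
outer loop
vertex 1.081 -1.102 3.804
vertex 0.643 -1.825 3.354
vertex 1.148 -1.992 4.15
endloop
endfacet
facet normal -0.744 -0.573 -0.343
outer loop
vertex 0.643 -1.825 3.354
vertex 1.182 -2.076 2.604
vertex 1.21 -2.593 3.408
endloop
endfacet
facet normal 0.232 -0.337 -0.912
outer loop
vertex 1.182 -2.076 2.604
vertex 1.952 -1.508 2.59
vertex 2.019 -2.398 2.936
endloop
endfacet
facet normal 0.760 0.535 -0.370
outer loop
vertex 1.952 -1.508 2.59
vertex 1.89 -0.907 3.332
vertex 2.457 -1.675 3.386
endloop
endfacet
facet normal 0.192 -0.236 0.953
outer loop
vertex 1.998 -2.346 3.891
vertex 1.918 -1.424 4.136
vertex 1.148 -1.992 4.15
endloop
endfacet
facet normal -0.135 -0.775 0.617
outer loop
vertex 1.998 -2.346 3.891
vertex 1.148 -1.992 4.15
vertex 1.21 -2.593 3.408
endloop
endfacet
facet normal 0.266 -0.962 0.058
outer loop
vertex 1.998 -2.346 3.891
vertex 1.21 -2.593 3.408
vertex 2.019 -2.398 2.936
endloop
endfacet
facet normal 0.841 -0.539 0.048
outer loop
vertex 1.998 -2.346 3.891
vertex 2.019 -2.398 2.936
vertex 2.457 -1.675 3.386
endloop
endfacet
facet normal 0.794 -0.091 0.601
outer loop
vertex 1.998 -2.346 3.891
vertex 2.457 -1.675 3.386
vertex 1.918 -1.424 4.136
endloop
endfacet
facet normal -0.232 0.337 0.912
outer loop
vertex 1.148 -1.992 4.15
vertex 1.918 -1.424 4.136
vertex 1.081 -1.102 3.804
endloop
endfacet
facet normal -0.760 -0.535 0.370
outer loop
vertex 1.21 -2.593 3.408
vertex 1.148 -1.992 4.15
vertex 0.643 -1.825 3.354
endloop
endfacet
facet normal -0.110 -0.838 -0.535
outer loop
vertex 2.019 -2.398 2.936
vertex 1.21 -2.593 3.408
vertex 1.182 -2.076 2.604
endloop
endfacet
facet normal 0.820 -0.153 -0.552
outer loop
vertex 2.457 -1.675 3.386
vertex 2.019 -2.398 2.936
vertex 1.952 -1.508 2.59
endloop
endfacet
facet normal 0.744 0.573 0.343
outer loop
vertex 1.918 -1.424 4.136
vertex 2.457 -1.675 3.386
vertex 1.89 -0.907 3.332
endloop
endfacet
facet normal -0.641 0.395 -0.658
outer loop
vertex 2.717 2.637 0.204
vertex 2.509 3.426 0.88
vertex 3.57 3.256 -0.256
endloop
endfacet
facet normal 0.196 -0.745 -0.638
outer loop
vertex 4.871 2.454 1.08
vertex 2.717 2.637 0.204
vertex 3.57 3.256 -0.256
endloop
endfacet
facet normal -0.641 0.395 -0.658
outer loop
vertex 3.57 3.256 -0.256
vertex 2.509 3.426 0.88
vertex 3.362 4.045 0.421
endloop
endfacet
facet normal 0.742 0.538 -0.399
outer loop
vertex 3.362 4.045 0.421
vertex 4.871 2.454 1.08
vertex 3.57 3.256 -0.256
endloop
endfacet
facet normal -0.742 -0.538 0.400
outer loop
vertex 2.717 2.637 0.204
vertex 3.81 2.624 2.216
vertex 2.509 3.426 0.88
endloop
endfacet
facet normal 0.196 -0.744 -0.638
outer loop
vertex 4.018 1.835 1.539
vertex 2.717 2.637 0.204
vertex 4.871 2.454 1.08
endloop
endfacet
facet normal -0.742 -0.538 0.400
outer loop
vertex 4.018 1.835 1.539
vertex 3.81 2.624 2.216
vertex 2.717 2.637 0.204
endloop
endfacet
facet normal -0.197 0.744 0.638
outer loop
vertex 2.509 3.426 0.88
vertex 3.81 2.624 2.216
vertex 3.362 4.045 0.421
endloop
endfacet
facet normal 0.742 0.538 -0.400
outer loop
vertex 4.663 3.243 1.756
vertex 4.871 2.454 1.08
vertex 3.362 4.045 0.421
endloop
endfacet
facet normal -0.196 0.744 0.638
outer loop
vertex 3.362 4.045 0.421
vertex 3.81 2.624 2.216
vertex 4.663 3.243 1.756
endloop
endfacet
facet normal 0.641 -0.395 0.658
outer loop
vertex 4.663 3.243 1.756
vertex 4.018 1.835 1.539
vertex 4.871 2.454 1.08
endloop
endfacet
facet normal 0.641 -0.395 0.658
outer loop
vertex 3.81 2.624 2.216
vertex 4.018 1.835 1.539
vertex 4.663 3.243 1.756
endloop
endfacet

endsolid


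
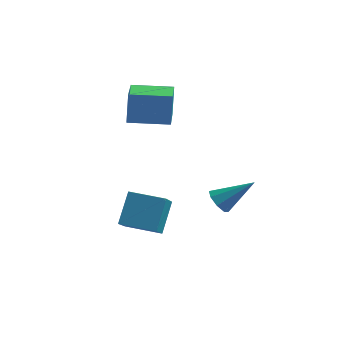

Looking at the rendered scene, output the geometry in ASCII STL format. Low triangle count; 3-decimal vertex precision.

solid 
facet normal -0.994 -0.023 0.109
outer loop
vertex -3.54 -5.103 -1.162
vertex -3.412 -3.988 0.245
vertex -3.698 -3.651 -2.298
endloop
endfacet
facet normal -0.071 -0.619 -0.782
outer loop
vertex -1.988 -3.612 -2.485
vertex -3.54 -5.103 -1.162
vertex -3.698 -3.651 -2.298
endloop
endfacet
facet normal -0.994 -0.022 0.109
outer loop
vertex -3.698 -3.651 -2.298
vertex -3.412 -3.988 0.245
vertex -3.569 -2.536 -0.891
endloop
endfacet
facet normal -0.085 0.785 -0.614
outer loop
vertex -3.569 -2.536 -0.891
vertex -1.988 -3.612 -2.485
vertex -3.698 -3.651 -2.298
endloop
endfacet
facet normal 0.085 -0.785 0.614
outer loop
vertex -3.54 -5.103 -1.162
vertex -1.702 -3.949 0.058
vertex -3.412 -3.988 0.245
endloop
endfacet
facet normal -0.071 -0.619 -0.782
outer loop
vertex -1.831 -5.064 -1.349
vertex -3.54 -5.103 -1.162
vertex -1.988 -3.612 -2.485
endloop
endfacet
facet normal 0.085 -0.785 0.614
outer loop
vertex -1.831 -5.064 -1.349
vertex -1.702 -3.949 0.058
vertex -3.54 -5.103 -1.162
endloop
endfacet
facet normal 0.071 0.619 0.782
outer loop
vertex -3.412 -3.988 0.245
vertex -1.702 -3.949 0.058
vertex -3.569 -2.536 -0.891
endloop
endfacet
facet normal -0.085 0.785 -0.614
outer loop
vertex -1.86 -2.497 -1.078
vertex -1.988 -3.612 -2.485
vertex -3.569 -2.536 -0.891
endloop
endfacet
facet normal 0.071 0.619 0.782
outer loop
vertex -3.569 -2.536 -0.891
vertex -1.702 -3.949 0.058
vertex -1.86 -2.497 -1.078
endloop
endfacet
facet normal 0.994 0.023 -0.108
outer loop
vertex -1.86 -2.497 -1.078
vertex -1.831 -5.064 -1.349
vertex -1.988 -3.612 -2.485
endloop
endfacet
facet normal 0.994 0.023 -0.109
outer loop
vertex -1.702 -3.949 0.058
vertex -1.831 -5.064 -1.349
vertex -1.86 -2.497 -1.078
endloop
endfacet
facet normal -0.753 -0.264 -0.603
outer loop
vertex -0.151 0.7 -3.063
vertex -0.421 0.249 -2.528
vertex -0.522 0.968 -2.717
endloop
endfacet
facet normal 0.357 0.884 -0.302
outer loop
vertex -0.151 0.7 -3.063
vertex -0.522 0.968 -2.717
vertex 1.121 0.791 -1.292
endloop
endfacet
facet normal -0.752 -0.264 -0.603
outer loop
vertex -0.522 0.968 -2.717
vertex -0.421 0.249 -2.528
vertex -0.834 0.815 -2.261
endloop
endfacet
facet normal -0.111 0.963 0.247
outer loop
vertex -0.522 0.968 -2.717
vertex -0.834 0.815 -2.261
vertex 1.121 0.791 -1.292
endloop
endfacet
facet normal -0.752 -0.264 -0.604
outer loop
vertex -0.834 0.815 -2.261
vertex -0.421 0.249 -2.528
vertex -0.905 0.33 -1.961
endloop
endfacet
facet normal -0.372 0.527 0.764
outer loop
vertex -0.834 0.815 -2.261
vertex -0.905 0.33 -1.961
vertex 1.121 0.791 -1.292
endloop
endfacet
facet normal -0.752 -0.264 -0.604
outer loop
vertex -0.905 0.33 -1.961
vertex -0.421 0.249 -2.528
vertex -0.692 -0.202 -1.994
endloop
endfacet
facet normal -0.274 -0.169 0.947
outer loop
vertex -0.905 0.33 -1.961
vertex -0.692 -0.202 -1.994
vertex 1.121 0.791 -1.292
endloop
endfacet
facet normal -0.751 -0.264 -0.605
outer loop
vertex -0.692 -0.202 -1.994
vertex -0.421 0.249 -2.528
vertex -0.32 -0.47 -2.339
endloop
endfacet
facet normal 0.124 -0.714 0.689
outer loop
vertex -0.692 -0.202 -1.994
vertex -0.32 -0.47 -2.339
vertex 1.121 0.791 -1.292
endloop
endfacet
facet normal -0.753 -0.264 -0.603
outer loop
vertex -0.32 -0.47 -2.339
vertex -0.421 0.249 -2.528
vertex -0.008 -0.317 -2.796
endloop
endfacet
facet normal 0.593 -0.793 0.139
outer loop
vertex -0.32 -0.47 -2.339
vertex -0.008 -0.317 -2.796
vertex 1.121 0.791 -1.292
endloop
endfacet
facet normal -0.753 -0.264 -0.603
outer loop
vertex -0.008 -0.317 -2.796
vertex -0.421 0.249 -2.528
vertex 0.062 0.168 -3.096
endloop
endfacet
facet normal 0.854 -0.357 -0.378
outer loop
vertex -0.008 -0.317 -2.796
vertex 0.062 0.168 -3.096
vertex 1.121 0.791 -1.292
endloop
endfacet
facet normal -0.753 -0.264 -0.603
outer loop
vertex 0.062 0.168 -3.096
vertex -0.421 0.249 -2.528
vertex -0.151 0.7 -3.063
endloop
endfacet
facet normal 0.756 0.338 -0.561
outer loop
vertex 0.062 0.168 -3.096
vertex -0.151 0.7 -3.063
vertex 1.121 0.791 -1.292
endloop
endfacet
facet normal -0.971 -0.235 0.041
outer loop
vertex -4.618 -0.057 4.077
vertex -5.122 1.941 3.577
vertex -4.59 -0.453 2.465
endloop
endfacet
facet normal 0.238 -0.942 0.236
outer loop
vertex -2.638 0.019 2.383
vertex -4.618 -0.057 4.077
vertex -4.59 -0.453 2.465
endloop
endfacet
facet normal -0.971 -0.235 0.041
outer loop
vertex -4.59 -0.453 2.465
vertex -5.122 1.941 3.577
vertex -5.094 1.545 1.966
endloop
endfacet
facet normal 0.017 -0.238 -0.971
outer loop
vertex -5.094 1.545 1.966
vertex -2.638 0.019 2.383
vertex -4.59 -0.453 2.465
endloop
endfacet
facet normal -0.017 0.239 0.971
outer loop
vertex -4.618 -0.057 4.077
vertex -3.17 2.413 3.495
vertex -5.122 1.941 3.577
endloop
endfacet
facet normal 0.238 -0.942 0.236
outer loop
vertex -2.666 0.415 3.994
vertex -4.618 -0.057 4.077
vertex -2.638 0.019 2.383
endloop
endfacet
facet normal -0.016 0.238 0.971
outer loop
vertex -2.666 0.415 3.994
vertex -3.17 2.413 3.495
vertex -4.618 -0.057 4.077
endloop
endfacet
facet normal -0.238 0.942 -0.236
outer loop
vertex -5.122 1.941 3.577
vertex -3.17 2.413 3.495
vertex -5.094 1.545 1.966
endloop
endfacet
facet normal 0.016 -0.239 -0.971
outer loop
vertex -3.142 2.017 1.883
vertex -2.638 0.019 2.383
vertex -5.094 1.545 1.966
endloop
endfacet
facet normal -0.238 0.942 -0.236
outer loop
vertex -5.094 1.545 1.966
vertex -3.17 2.413 3.495
vertex -3.142 2.017 1.883
endloop
endfacet
facet normal 0.971 0.235 -0.041
outer loop
vertex -3.142 2.017 1.883
vertex -2.666 0.415 3.994
vertex -2.638 0.019 2.383
endloop
endfacet
facet normal 0.971 0.235 -0.041
outer loop
vertex -3.17 2.413 3.495
vertex -2.666 0.415 3.994
vertex -3.142 2.017 1.883
endloop
endfacet

endsolid


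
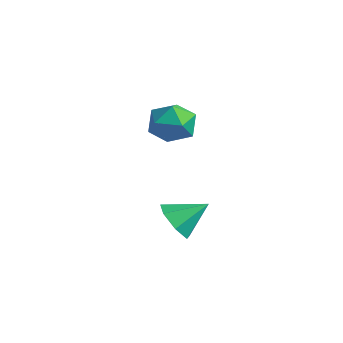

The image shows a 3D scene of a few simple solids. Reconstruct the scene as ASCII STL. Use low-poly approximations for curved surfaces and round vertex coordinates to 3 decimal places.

solid 
facet normal -0.378 -0.736 -0.562
outer loop
vertex 3.585 -1.274 0.897
vertex 2.906 -0.793 0.724
vertex 3.64 -0.846 0.299
endloop
endfacet
facet normal 0.989 0.062 0.135
outer loop
vertex 3.585 -1.274 0.897
vertex 3.64 -0.846 0.299
vertex 3.414 0.193 1.476
endloop
endfacet
facet normal -0.378 -0.736 -0.562
outer loop
vertex 3.64 -0.846 0.299
vertex 2.906 -0.793 0.724
vertex 3.143 -0.378 0.021
endloop
endfacet
facet normal 0.738 0.570 -0.361
outer loop
vertex 3.64 -0.846 0.299
vertex 3.143 -0.378 0.021
vertex 3.414 0.193 1.476
endloop
endfacet
facet normal -0.378 -0.736 -0.562
outer loop
vertex 3.143 -0.378 0.021
vertex 2.906 -0.793 0.724
vertex 2.467 -0.222 0.272
endloop
endfacet
facet normal 0.073 0.924 -0.376
outer loop
vertex 3.143 -0.378 0.021
vertex 2.467 -0.222 0.272
vertex 3.414 0.193 1.476
endloop
endfacet
facet normal -0.379 -0.736 -0.561
outer loop
vertex 2.467 -0.222 0.272
vertex 2.906 -0.793 0.724
vertex 2.122 -0.496 0.864
endloop
endfacet
facet normal -0.505 0.857 0.102
outer loop
vertex 2.467 -0.222 0.272
vertex 2.122 -0.496 0.864
vertex 3.414 0.193 1.476
endloop
endfacet
facet normal -0.379 -0.736 -0.561
outer loop
vertex 2.122 -0.496 0.864
vertex 2.906 -0.793 0.724
vertex 2.367 -0.993 1.35
endloop
endfacet
facet normal -0.562 0.420 0.713
outer loop
vertex 2.122 -0.496 0.864
vertex 2.367 -0.993 1.35
vertex 3.414 0.193 1.476
endloop
endfacet
facet normal -0.379 -0.736 -0.561
outer loop
vertex 2.367 -0.993 1.35
vertex 2.906 -0.793 0.724
vertex 3.019 -1.34 1.365
endloop
endfacet
facet normal -0.054 -0.058 0.997
outer loop
vertex 2.367 -0.993 1.35
vertex 3.019 -1.34 1.365
vertex 3.414 0.193 1.476
endloop
endfacet
facet normal -0.378 -0.736 -0.561
outer loop
vertex 3.019 -1.34 1.365
vertex 2.906 -0.793 0.724
vertex 3.585 -1.274 0.897
endloop
endfacet
facet normal 0.637 -0.218 0.740
outer loop
vertex 3.019 -1.34 1.365
vertex 3.585 -1.274 0.897
vertex 3.414 0.193 1.476
endloop
endfacet
facet normal -0.086 0.956 0.280
outer loop
vertex -1.318 2.896 2.389
vertex -1.674 2.611 3.254
vertex -0.71 2.732 3.137
endloop
endfacet
facet normal 0.454 0.873 -0.178
outer loop
vertex -1.318 2.896 2.389
vertex -0.71 2.732 3.137
vertex -0.474 2.426 2.239
endloop
endfacet
facet normal 0.193 0.595 -0.780
outer loop
vertex -1.318 2.896 2.389
vertex -0.474 2.426 2.239
vertex -1.291 2.116 1.801
endloop
endfacet
facet normal -0.510 0.507 -0.695
outer loop
vertex -1.318 2.896 2.389
vertex -1.291 2.116 1.801
vertex -2.033 2.23 2.428
endloop
endfacet
facet normal -0.682 0.730 -0.040
outer loop
vertex -1.318 2.896 2.389
vertex -2.033 2.23 2.428
vertex -1.674 2.611 3.254
endloop
endfacet
facet normal 0.910 0.401 0.102
outer loop
vertex -0.474 2.426 2.239
vertex -0.71 2.732 3.137
vertex -0.307 1.85 3.012
endloop
endfacet
facet normal 0.035 0.536 0.844
outer loop
vertex -0.71 2.732 3.137
vertex -1.674 2.611 3.254
vertex -1.049 1.964 3.639
endloop
endfacet
facet normal -0.930 0.169 0.326
outer loop
vertex -1.674 2.611 3.254
vertex -2.033 2.23 2.428
vertex -1.866 1.654 3.201
endloop
endfacet
facet normal -0.650 -0.193 -0.735
outer loop
vertex -2.033 2.23 2.428
vertex -1.291 2.116 1.801
vertex -1.63 1.348 2.303
endloop
endfacet
facet normal 0.486 -0.049 -0.872
outer loop
vertex -1.291 2.116 1.801
vertex -0.474 2.426 2.239
vertex -0.666 1.469 2.186
endloop
endfacet
facet normal 0.510 -0.507 0.695
outer loop
vertex -1.022 1.184 3.051
vertex -0.307 1.85 3.012
vertex -1.049 1.964 3.639
endloop
endfacet
facet normal -0.193 -0.595 0.780
outer loop
vertex -1.022 1.184 3.051
vertex -1.049 1.964 3.639
vertex -1.866 1.654 3.201
endloop
endfacet
facet normal -0.454 -0.873 0.178
outer loop
vertex -1.022 1.184 3.051
vertex -1.866 1.654 3.201
vertex -1.63 1.348 2.303
endloop
endfacet
facet normal 0.086 -0.956 -0.280
outer loop
vertex -1.022 1.184 3.051
vertex -1.63 1.348 2.303
vertex -0.666 1.469 2.186
endloop
endfacet
facet normal 0.682 -0.730 0.040
outer loop
vertex -1.022 1.184 3.051
vertex -0.666 1.469 2.186
vertex -0.307 1.85 3.012
endloop
endfacet
facet normal 0.650 0.193 0.735
outer loop
vertex -1.049 1.964 3.639
vertex -0.307 1.85 3.012
vertex -0.71 2.732 3.137
endloop
endfacet
facet normal -0.486 0.049 0.872
outer loop
vertex -1.866 1.654 3.201
vertex -1.049 1.964 3.639
vertex -1.674 2.611 3.254
endloop
endfacet
facet normal -0.910 -0.401 -0.102
outer loop
vertex -1.63 1.348 2.303
vertex -1.866 1.654 3.201
vertex -2.033 2.23 2.428
endloop
endfacet
facet normal -0.035 -0.536 -0.844
outer loop
vertex -0.666 1.469 2.186
vertex -1.63 1.348 2.303
vertex -1.291 2.116 1.801
endloop
endfacet
facet normal 0.930 -0.169 -0.326
outer loop
vertex -0.307 1.85 3.012
vertex -0.666 1.469 2.186
vertex -0.474 2.426 2.239
endloop
endfacet

endsolid


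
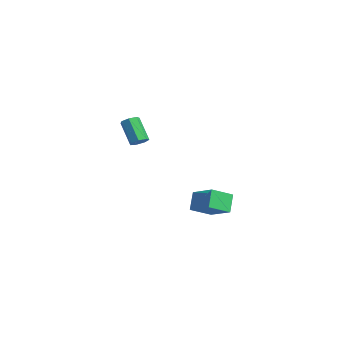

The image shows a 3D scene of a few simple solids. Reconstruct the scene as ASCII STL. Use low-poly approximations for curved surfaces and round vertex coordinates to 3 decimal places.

solid 
facet normal -0.491 0.473 0.732
outer loop
vertex 3.963 1.053 -0.912
vertex 4.167 2.36 -1.619
vertex 2.38 0.81 -1.817
endloop
endfacet
facet normal -0.136 -0.871 0.472
outer loop
vertex 3.013 0.2 -2.761
vertex 3.963 1.053 -0.912
vertex 2.38 0.81 -1.817
endloop
endfacet
facet normal -0.491 0.472 0.732
outer loop
vertex 2.38 0.81 -1.817
vertex 4.167 2.36 -1.619
vertex 2.583 2.117 -2.524
endloop
endfacet
facet normal -0.861 -0.132 -0.492
outer loop
vertex 2.583 2.117 -2.524
vertex 3.013 0.2 -2.761
vertex 2.38 0.81 -1.817
endloop
endfacet
facet normal 0.861 0.132 0.492
outer loop
vertex 3.963 1.053 -0.912
vertex 4.8 1.75 -2.563
vertex 4.167 2.36 -1.619
endloop
endfacet
facet normal -0.136 -0.871 0.472
outer loop
vertex 4.597 0.443 -1.856
vertex 3.963 1.053 -0.912
vertex 3.013 0.2 -2.761
endloop
endfacet
facet normal 0.860 0.133 0.492
outer loop
vertex 4.597 0.443 -1.856
vertex 4.8 1.75 -2.563
vertex 3.963 1.053 -0.912
endloop
endfacet
facet normal 0.136 0.871 -0.472
outer loop
vertex 4.167 2.36 -1.619
vertex 4.8 1.75 -2.563
vertex 2.583 2.117 -2.524
endloop
endfacet
facet normal -0.860 -0.132 -0.492
outer loop
vertex 3.217 1.507 -3.468
vertex 3.013 0.2 -2.761
vertex 2.583 2.117 -2.524
endloop
endfacet
facet normal 0.136 0.871 -0.472
outer loop
vertex 2.583 2.117 -2.524
vertex 4.8 1.75 -2.563
vertex 3.217 1.507 -3.468
endloop
endfacet
facet normal 0.491 -0.473 -0.732
outer loop
vertex 3.217 1.507 -3.468
vertex 4.597 0.443 -1.856
vertex 3.013 0.2 -2.761
endloop
endfacet
facet normal 0.491 -0.472 -0.732
outer loop
vertex 4.8 1.75 -2.563
vertex 4.597 0.443 -1.856
vertex 3.217 1.507 -3.468
endloop
endfacet
facet normal 0.690 -0.039 -0.723
outer loop
vertex -2.856 0.893 0.231
vertex -3.269 0.656 -0.15
vertex -3.134 1.243 -0.053
endloop
endfacet
facet normal 0.498 0.749 0.436
outer loop
vertex -2.856 0.893 0.231
vertex -3.134 1.243 -0.053
vertex -4.098 0.961 1.532
endloop
endfacet
facet normal 0.498 0.749 0.436
outer loop
vertex -4.098 0.961 1.532
vertex -3.134 1.243 -0.053
vertex -4.376 1.311 1.248
endloop
endfacet
facet normal -0.690 0.038 0.723
outer loop
vertex -4.098 0.961 1.532
vertex -4.376 1.311 1.248
vertex -4.511 0.724 1.15
endloop
endfacet
facet normal 0.690 -0.039 -0.723
outer loop
vertex -3.134 1.243 -0.053
vertex -3.269 0.656 -0.15
vertex -3.513 1.151 -0.41
endloop
endfacet
facet normal -0.100 0.984 -0.147
outer loop
vertex -3.134 1.243 -0.053
vertex -3.513 1.151 -0.41
vertex -4.376 1.311 1.248
endloop
endfacet
facet normal -0.100 0.984 -0.147
outer loop
vertex -4.376 1.311 1.248
vertex -3.513 1.151 -0.41
vertex -4.756 1.219 0.891
endloop
endfacet
facet normal -0.689 0.038 0.724
outer loop
vertex -4.376 1.311 1.248
vertex -4.756 1.219 0.891
vertex -4.511 0.724 1.15
endloop
endfacet
facet normal 0.690 -0.039 -0.722
outer loop
vertex -3.513 1.151 -0.41
vertex -3.269 0.656 -0.15
vertex -3.709 0.686 -0.572
endloop
endfacet
facet normal -0.622 0.478 -0.620
outer loop
vertex -3.513 1.151 -0.41
vertex -3.709 0.686 -0.572
vertex -4.756 1.219 0.891
endloop
endfacet
facet normal -0.623 0.478 -0.620
outer loop
vertex -4.756 1.219 0.891
vertex -3.709 0.686 -0.572
vertex -4.951 0.755 0.729
endloop
endfacet
facet normal -0.689 0.037 0.723
outer loop
vertex -4.756 1.219 0.891
vertex -4.951 0.755 0.729
vertex -4.511 0.724 1.15
endloop
endfacet
facet normal 0.690 -0.037 -0.722
outer loop
vertex -3.709 0.686 -0.572
vertex -3.269 0.656 -0.15
vertex -3.573 0.199 -0.417
endloop
endfacet
facet normal -0.677 -0.388 -0.626
outer loop
vertex -3.709 0.686 -0.572
vertex -3.573 0.199 -0.417
vertex -4.951 0.755 0.729
endloop
endfacet
facet normal -0.677 -0.387 -0.626
outer loop
vertex -4.951 0.755 0.729
vertex -3.573 0.199 -0.417
vertex -4.815 0.267 0.884
endloop
endfacet
facet normal -0.689 0.038 0.723
outer loop
vertex -4.951 0.755 0.729
vertex -4.815 0.267 0.884
vertex -4.511 0.724 1.15
endloop
endfacet
facet normal 0.690 -0.037 -0.723
outer loop
vertex -3.573 0.199 -0.417
vertex -3.269 0.656 -0.15
vertex -3.208 0.055 -0.061
endloop
endfacet
facet normal -0.222 -0.962 -0.162
outer loop
vertex -3.573 0.199 -0.417
vertex -3.208 0.055 -0.061
vertex -4.815 0.267 0.884
endloop
endfacet
facet normal -0.221 -0.962 -0.160
outer loop
vertex -4.815 0.267 0.884
vertex -3.208 0.055 -0.061
vertex -4.45 0.124 1.24
endloop
endfacet
facet normal -0.690 0.038 0.723
outer loop
vertex -4.815 0.267 0.884
vertex -4.45 0.124 1.24
vertex -4.511 0.724 1.15
endloop
endfacet
facet normal 0.690 -0.037 -0.723
outer loop
vertex -3.208 0.055 -0.061
vertex -3.269 0.656 -0.15
vertex -2.889 0.364 0.228
endloop
endfacet
facet normal 0.401 -0.811 0.425
outer loop
vertex -3.208 0.055 -0.061
vertex -2.889 0.364 0.228
vertex -4.45 0.124 1.24
endloop
endfacet
facet normal 0.401 -0.811 0.426
outer loop
vertex -4.45 0.124 1.24
vertex -2.889 0.364 0.228
vertex -4.131 0.433 1.528
endloop
endfacet
facet normal -0.690 0.038 0.723
outer loop
vertex -4.45 0.124 1.24
vertex -4.131 0.433 1.528
vertex -4.511 0.724 1.15
endloop
endfacet
facet normal 0.690 -0.039 -0.723
outer loop
vertex -2.889 0.364 0.228
vertex -3.269 0.656 -0.15
vertex -2.856 0.893 0.231
endloop
endfacet
facet normal 0.721 -0.049 0.691
outer loop
vertex -2.889 0.364 0.228
vertex -2.856 0.893 0.231
vertex -4.131 0.433 1.528
endloop
endfacet
facet normal 0.721 -0.050 0.691
outer loop
vertex -4.131 0.433 1.528
vertex -2.856 0.893 0.231
vertex -4.098 0.961 1.532
endloop
endfacet
facet normal -0.690 0.038 0.723
outer loop
vertex -4.131 0.433 1.528
vertex -4.098 0.961 1.532
vertex -4.511 0.724 1.15
endloop
endfacet

endsolid


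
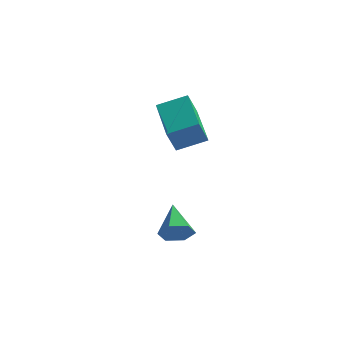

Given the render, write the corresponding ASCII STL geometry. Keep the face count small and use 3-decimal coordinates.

solid 
facet normal -0.870 -0.350 -0.347
outer loop
vertex 3.048 2.668 -0.841
vertex 2.334 4.175 -0.568
vertex 3.283 2.935 -1.7
endloop
endfacet
facet normal 0.422 -0.892 -0.162
outer loop
vertex 4.206 3.305 -1.332
vertex 3.048 2.668 -0.841
vertex 3.283 2.935 -1.7
endloop
endfacet
facet normal -0.870 -0.350 -0.347
outer loop
vertex 3.283 2.935 -1.7
vertex 2.334 4.175 -0.568
vertex 2.569 4.442 -1.427
endloop
endfacet
facet normal 0.253 0.287 -0.924
outer loop
vertex 2.569 4.442 -1.427
vertex 4.206 3.305 -1.332
vertex 3.283 2.935 -1.7
endloop
endfacet
facet normal -0.253 -0.287 0.924
outer loop
vertex 3.048 2.668 -0.841
vertex 3.257 4.545 -0.2
vertex 2.334 4.175 -0.568
endloop
endfacet
facet normal 0.422 -0.892 -0.162
outer loop
vertex 3.971 3.038 -0.473
vertex 3.048 2.668 -0.841
vertex 4.206 3.305 -1.332
endloop
endfacet
facet normal -0.253 -0.287 0.924
outer loop
vertex 3.971 3.038 -0.473
vertex 3.257 4.545 -0.2
vertex 3.048 2.668 -0.841
endloop
endfacet
facet normal -0.422 0.892 0.162
outer loop
vertex 2.334 4.175 -0.568
vertex 3.257 4.545 -0.2
vertex 2.569 4.442 -1.427
endloop
endfacet
facet normal 0.253 0.287 -0.924
outer loop
vertex 3.492 4.812 -1.059
vertex 4.206 3.305 -1.332
vertex 2.569 4.442 -1.427
endloop
endfacet
facet normal -0.422 0.892 0.162
outer loop
vertex 2.569 4.442 -1.427
vertex 3.257 4.545 -0.2
vertex 3.492 4.812 -1.059
endloop
endfacet
facet normal 0.870 0.350 0.347
outer loop
vertex 3.492 4.812 -1.059
vertex 3.971 3.038 -0.473
vertex 4.206 3.305 -1.332
endloop
endfacet
facet normal 0.870 0.350 0.347
outer loop
vertex 3.257 4.545 -0.2
vertex 3.971 3.038 -0.473
vertex 3.492 4.812 -1.059
endloop
endfacet
facet normal 0.317 -0.866 -0.386
outer loop
vertex 4.2 0.283 -3.788
vertex 4.033 0.011 -3.315
vertex 3.672 0.073 -3.751
endloop
endfacet
facet normal -0.303 0.637 -0.709
outer loop
vertex 4.2 0.283 -3.788
vertex 3.672 0.073 -3.751
vertex 3.647 1.069 -2.845
endloop
endfacet
facet normal 0.316 -0.867 -0.385
outer loop
vertex 3.672 0.073 -3.751
vertex 4.033 0.011 -3.315
vertex 3.505 -0.198 -3.278
endloop
endfacet
facet normal -0.955 0.186 -0.231
outer loop
vertex 3.672 0.073 -3.751
vertex 3.505 -0.198 -3.278
vertex 3.647 1.069 -2.845
endloop
endfacet
facet normal 0.316 -0.867 -0.385
outer loop
vertex 3.505 -0.198 -3.278
vertex 4.033 0.011 -3.315
vertex 3.866 -0.26 -2.842
endloop
endfacet
facet normal -0.773 -0.126 0.622
outer loop
vertex 3.505 -0.198 -3.278
vertex 3.866 -0.26 -2.842
vertex 3.647 1.069 -2.845
endloop
endfacet
facet normal 0.317 -0.867 -0.385
outer loop
vertex 3.866 -0.26 -2.842
vertex 4.033 0.011 -3.315
vertex 4.395 -0.05 -2.879
endloop
endfacet
facet normal 0.065 0.013 0.998
outer loop
vertex 3.866 -0.26 -2.842
vertex 4.395 -0.05 -2.879
vertex 3.647 1.069 -2.845
endloop
endfacet
facet normal 0.317 -0.867 -0.385
outer loop
vertex 4.395 -0.05 -2.879
vertex 4.033 0.011 -3.315
vertex 4.562 0.221 -3.352
endloop
endfacet
facet normal 0.718 0.464 0.519
outer loop
vertex 4.395 -0.05 -2.879
vertex 4.562 0.221 -3.352
vertex 3.647 1.069 -2.845
endloop
endfacet
facet normal 0.317 -0.866 -0.386
outer loop
vertex 4.562 0.221 -3.352
vertex 4.033 0.011 -3.315
vertex 4.2 0.283 -3.788
endloop
endfacet
facet normal 0.535 0.776 -0.334
outer loop
vertex 4.562 0.221 -3.352
vertex 4.2 0.283 -3.788
vertex 3.647 1.069 -2.845
endloop
endfacet

endsolid
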